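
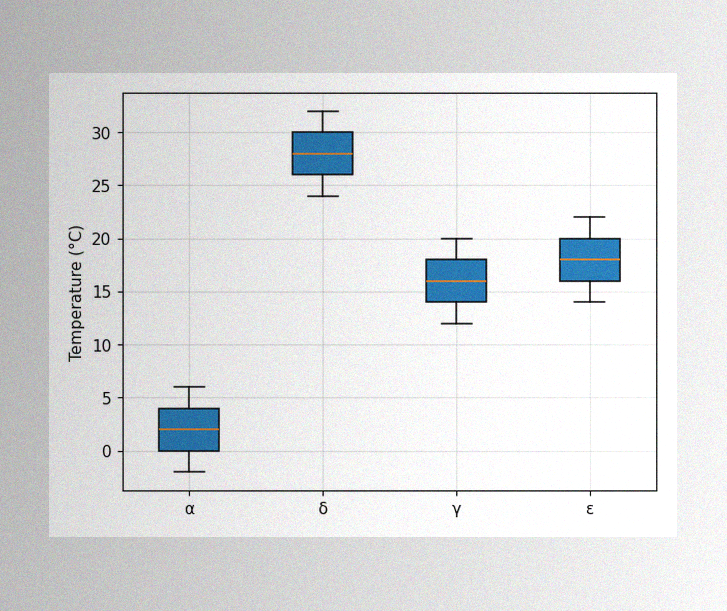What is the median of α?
The image has some photo noise and uneven lighting. The median line in the α box sits at 2°C.

2°C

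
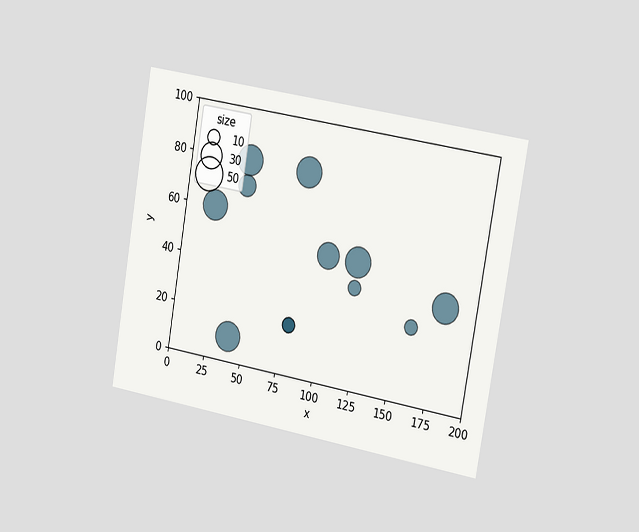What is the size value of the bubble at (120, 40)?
10

The chart is tilted about 10° clockwise and viewed slightly from the right. Matching the bubble at (120, 40) against the size legend gives 10.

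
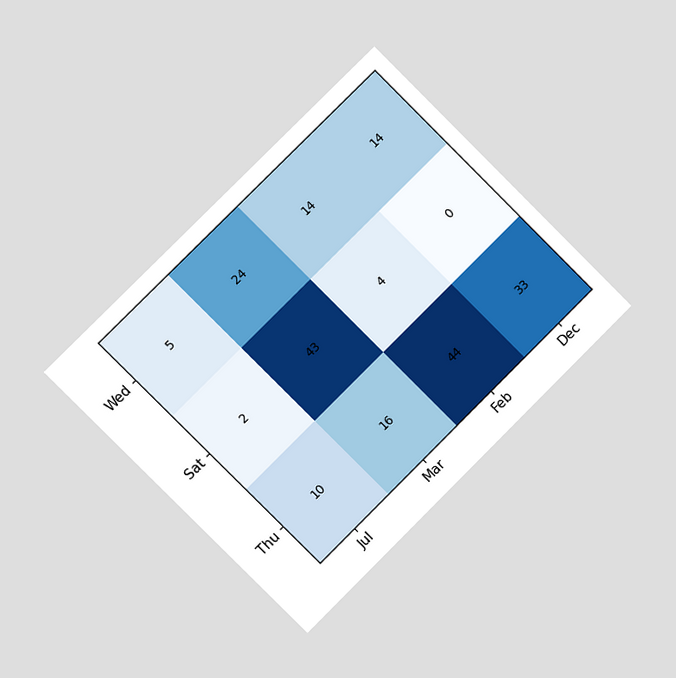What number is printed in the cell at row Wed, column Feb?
14

The chart is tilted about 45° counter-clockwise and viewed at a slight angle. The (Wed, Feb) cell reads 14.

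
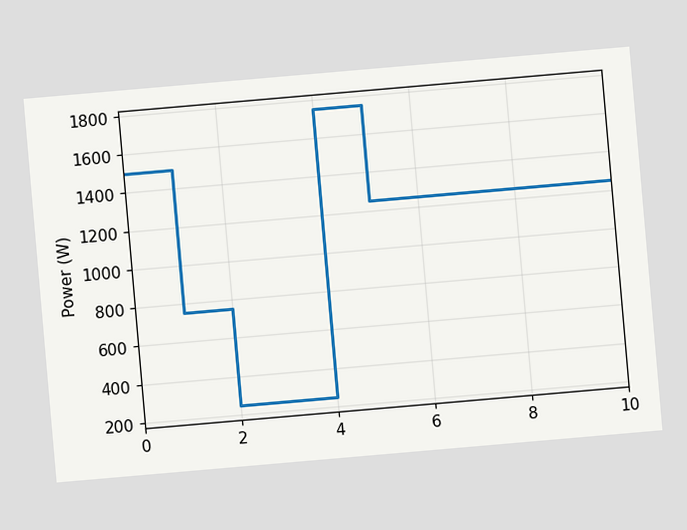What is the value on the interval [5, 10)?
1250W

The chart is tilted about 5° counter-clockwise. On [5, 10) the step sits at 1250W.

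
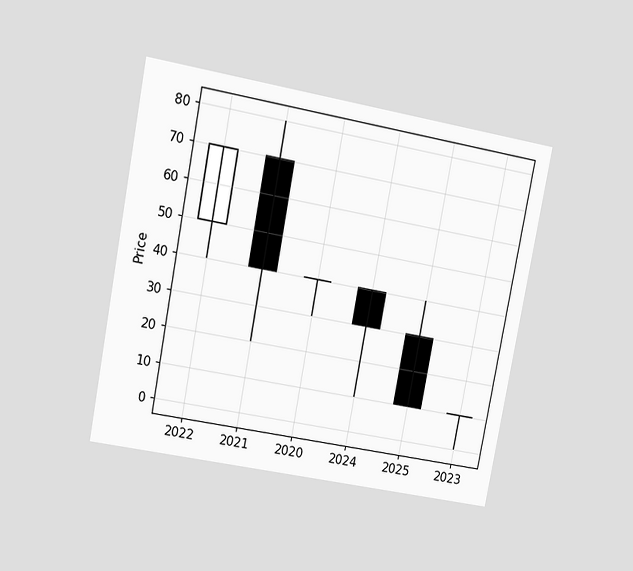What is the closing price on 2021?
The chart is tilted about 11° clockwise and viewed at a slight angle. The 2021 candle closes at 40.

40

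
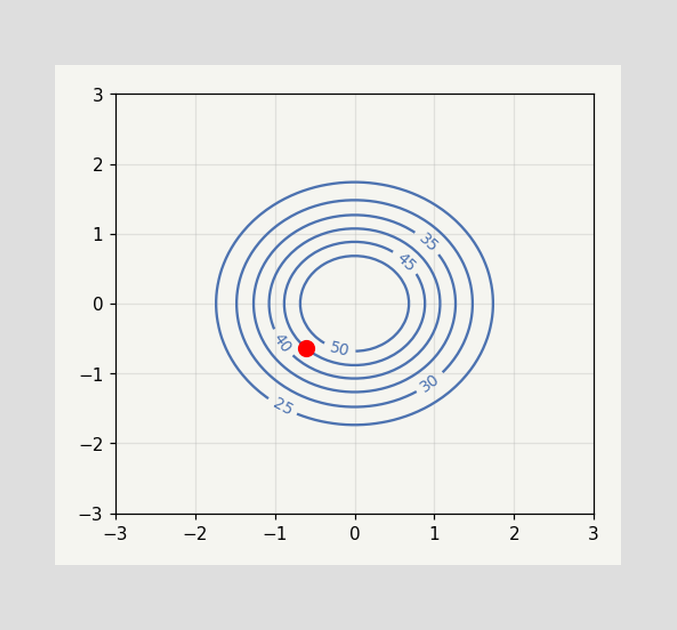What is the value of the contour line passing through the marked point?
The marked point sits on the contour labelled 45.

45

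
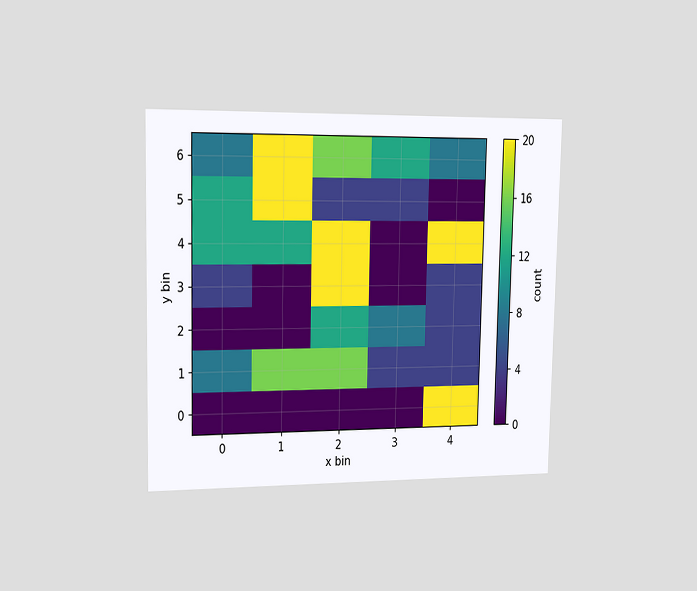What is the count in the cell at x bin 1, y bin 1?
The chart is viewed slightly from the left. Matching the cell (1, 1) against the colorbar gives 16.

16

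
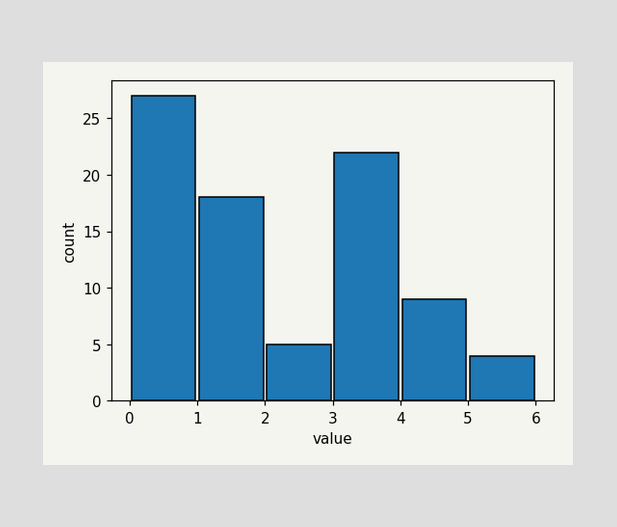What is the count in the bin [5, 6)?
The [5, 6) bin has height 4.

4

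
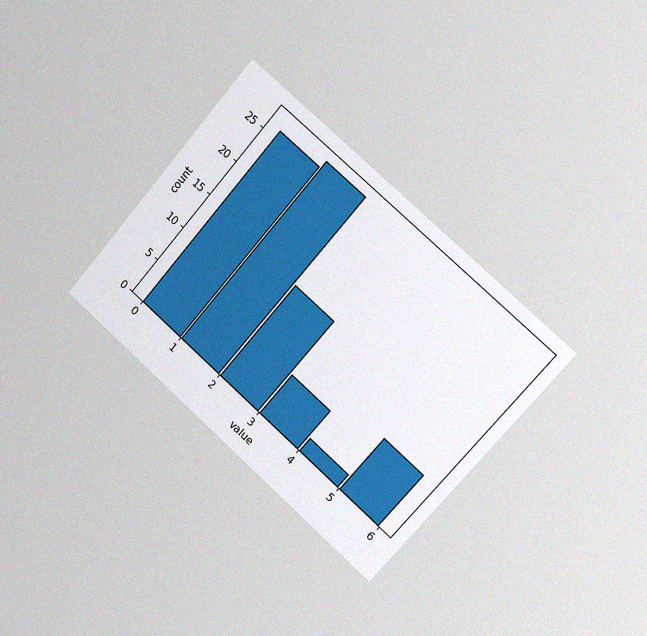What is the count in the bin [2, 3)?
14

The chart is tilted about 41° clockwise and viewed slightly from the right, with some photo noise. The [2, 3) bin has height 14.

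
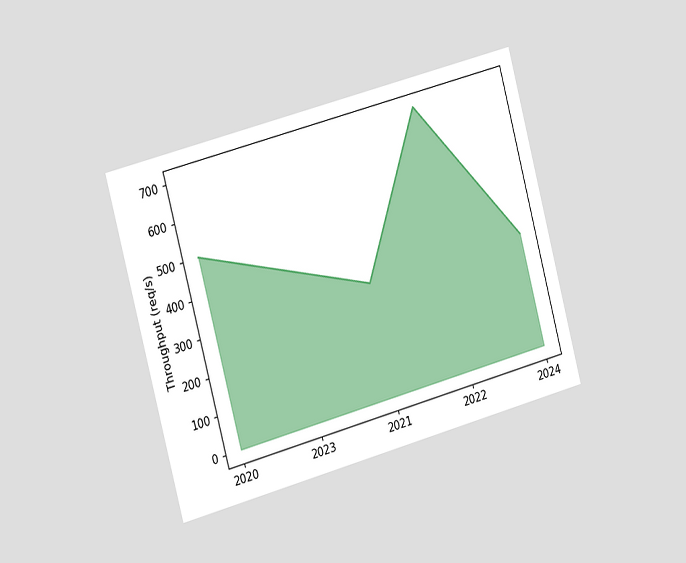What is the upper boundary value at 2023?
400req/s

The chart is tilted about 15° counter-clockwise and viewed slightly from the left. At 2023 the upper boundary is at 400req/s.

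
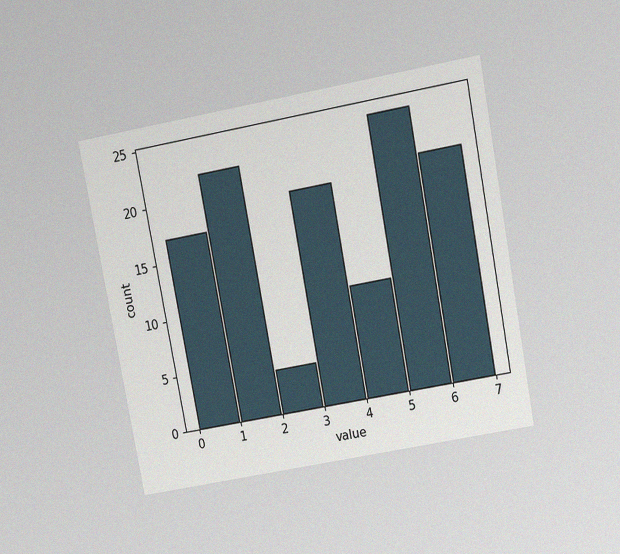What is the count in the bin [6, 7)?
20

The chart is tilted about 11° counter-clockwise and viewed slightly from above, with some photo noise. The [6, 7) bin has height 20.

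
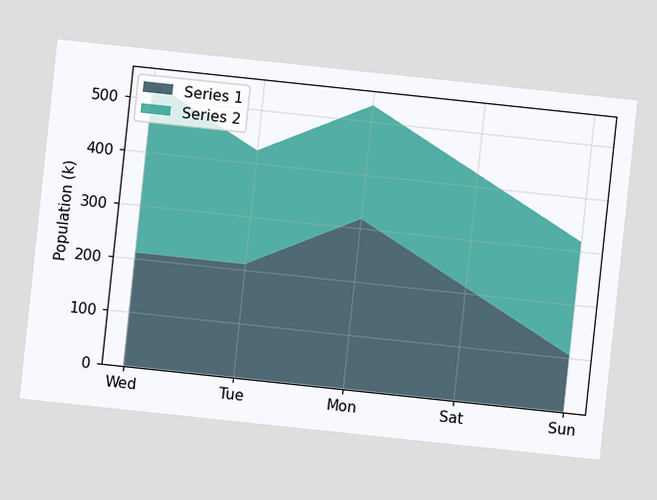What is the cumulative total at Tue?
424k

The chart is tilted about 6° clockwise. The stacked total at Tue reaches 424k.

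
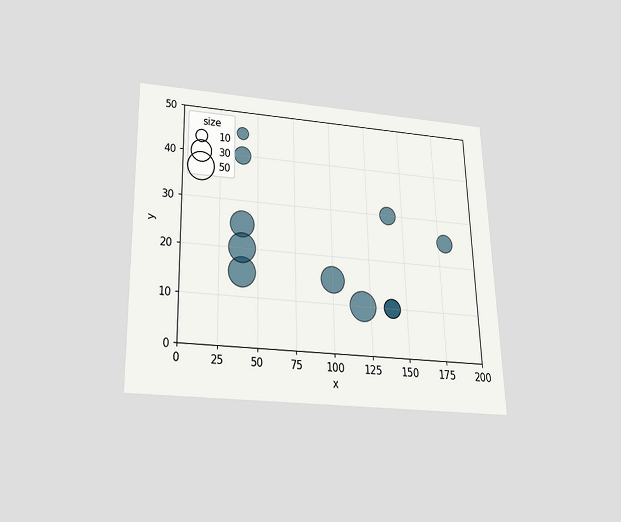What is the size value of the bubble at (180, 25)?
The chart is viewed slightly from below. Matching the bubble at (180, 25) against the size legend gives 20.

20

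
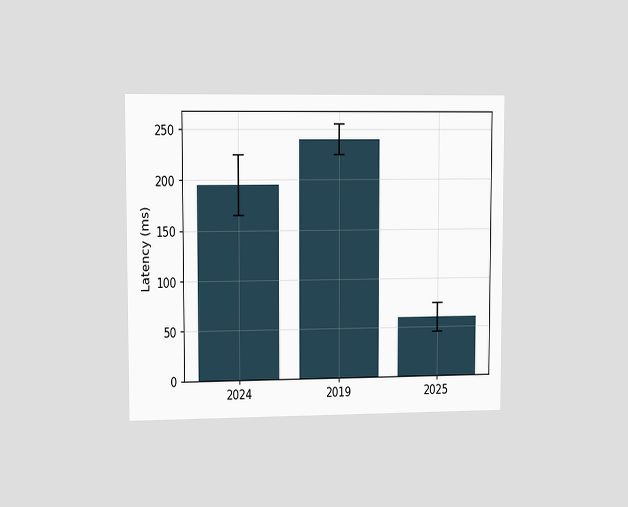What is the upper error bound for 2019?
255ms

The chart is viewed slightly from the left. The 2019 bar's upper whisker reaches 255ms.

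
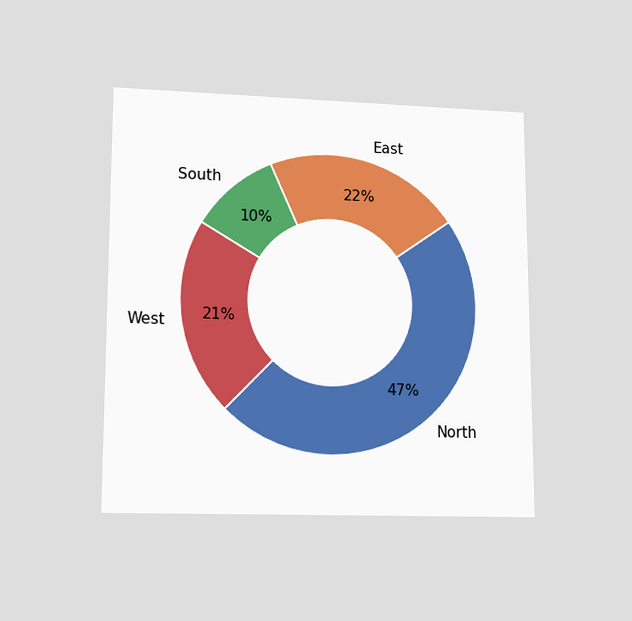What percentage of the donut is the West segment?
The chart is viewed at a slight angle. The West segment takes up 21% of the ring.

21%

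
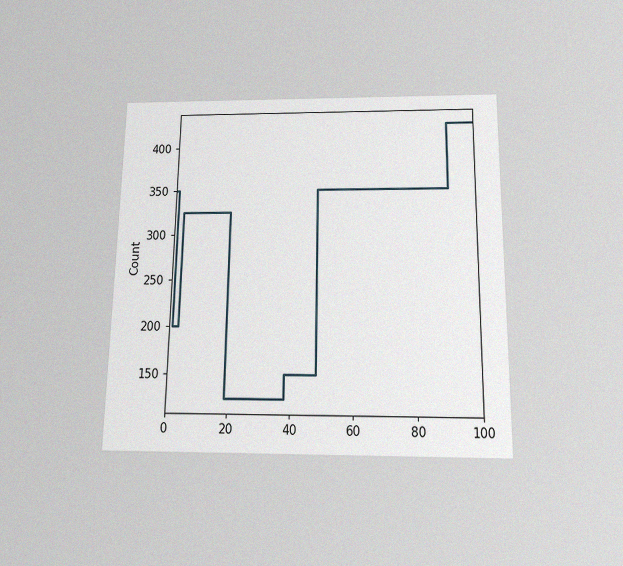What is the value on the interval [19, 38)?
125

The chart is viewed slightly from below, with some photo noise. On [19, 38) the step sits at 125.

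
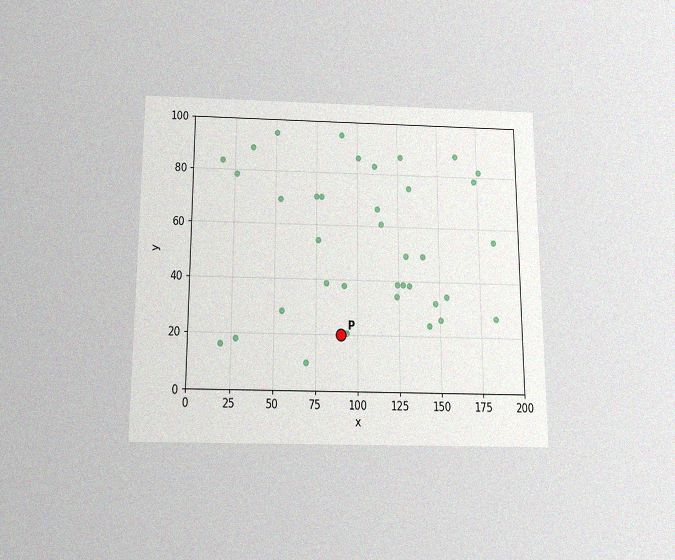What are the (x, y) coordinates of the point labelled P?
The chart is viewed slightly from below, with some photo noise. Following the gridlines from P to each axis, P sits at (90, 20).

(90, 20)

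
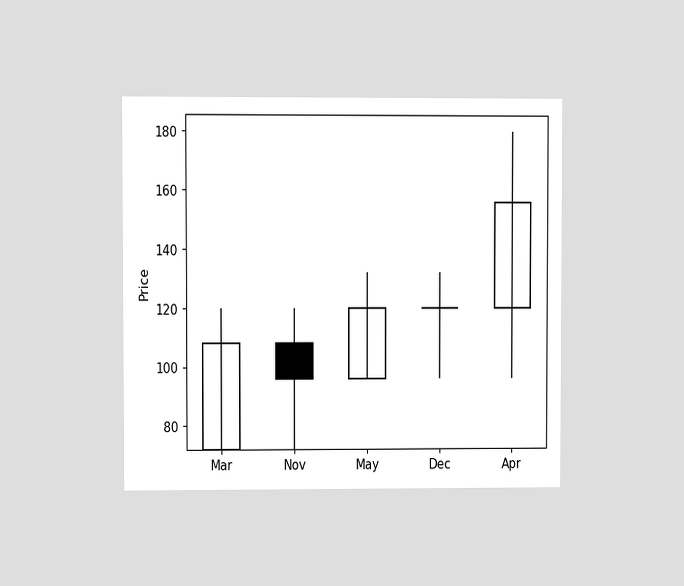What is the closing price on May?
120

The chart is viewed at a slight angle. The May candle closes at 120.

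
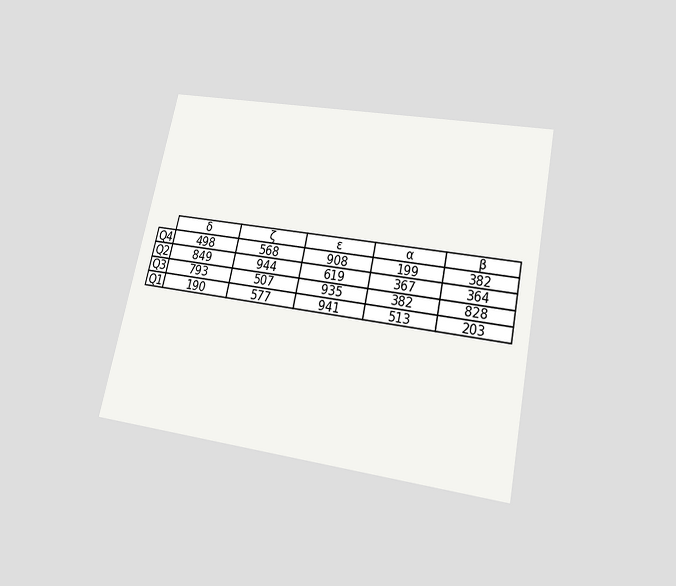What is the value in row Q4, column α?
199

The chart is tilted about 12° clockwise and viewed slightly from below. The (Q4, α) cell reads 199.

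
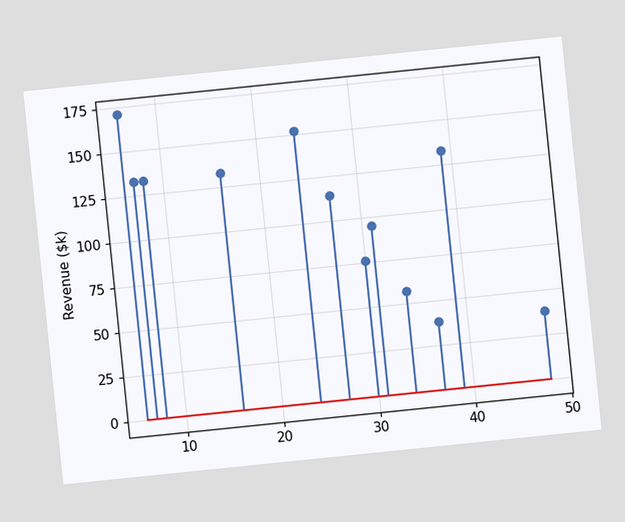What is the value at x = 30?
The chart is tilted about 6° counter-clockwise. The stem at x=30 reaches $76k.

$76k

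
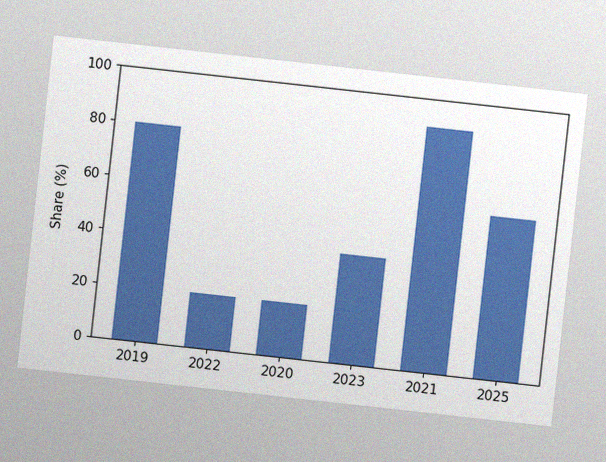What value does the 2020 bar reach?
20%

The chart is tilted about 6° clockwise, with some photo noise. Reading along the chart's y-axis, the 2020 bar reaches 20%.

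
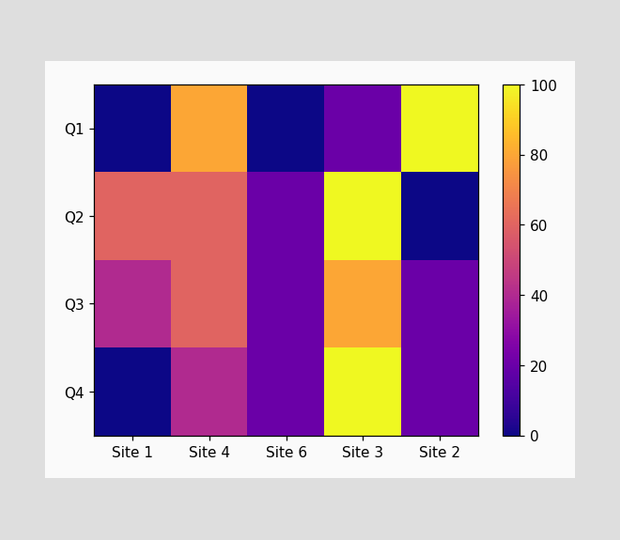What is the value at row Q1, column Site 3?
20

Matching cell (Q1, Site 3) against the colorbar gives 20.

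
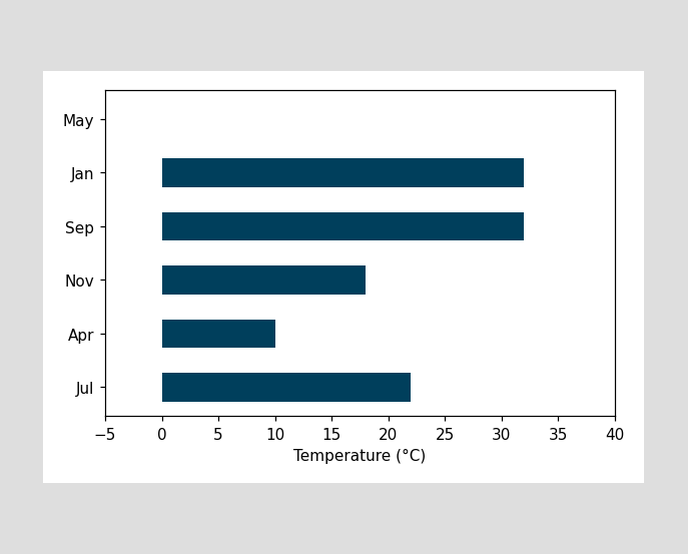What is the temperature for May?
0°C

Reading along the chart's x-axis, the May bar reaches 0°C.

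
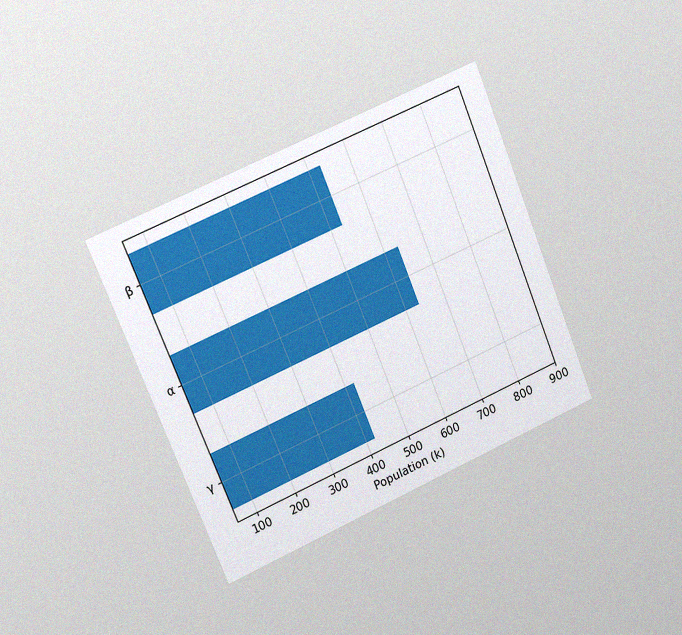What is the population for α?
The chart is tilted about 22° counter-clockwise and viewed slightly from the left, with some photo noise. Reading along the chart's x-axis, the α bar reaches 636k.

636k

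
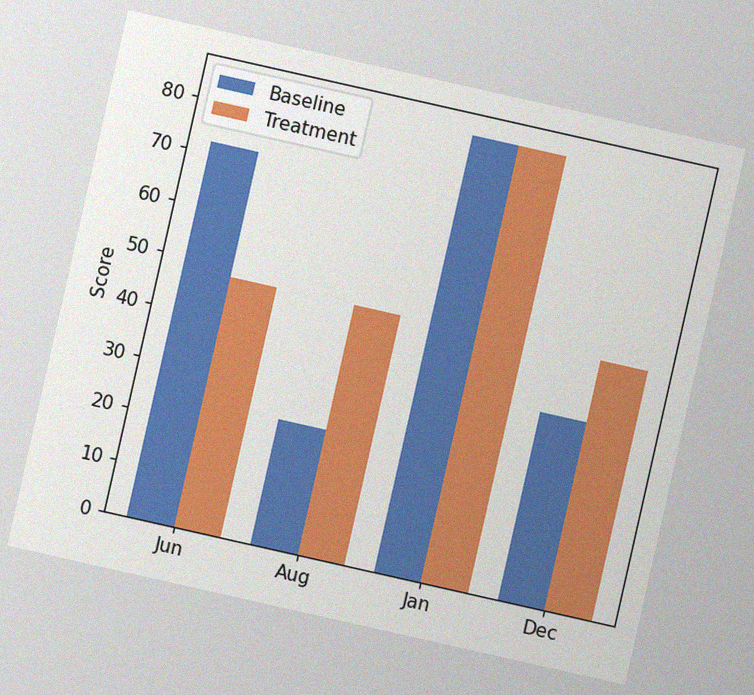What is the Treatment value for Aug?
The chart is tilted about 13° clockwise, with some photo noise. The Treatment bar at Aug reaches 48 on the y-axis.

48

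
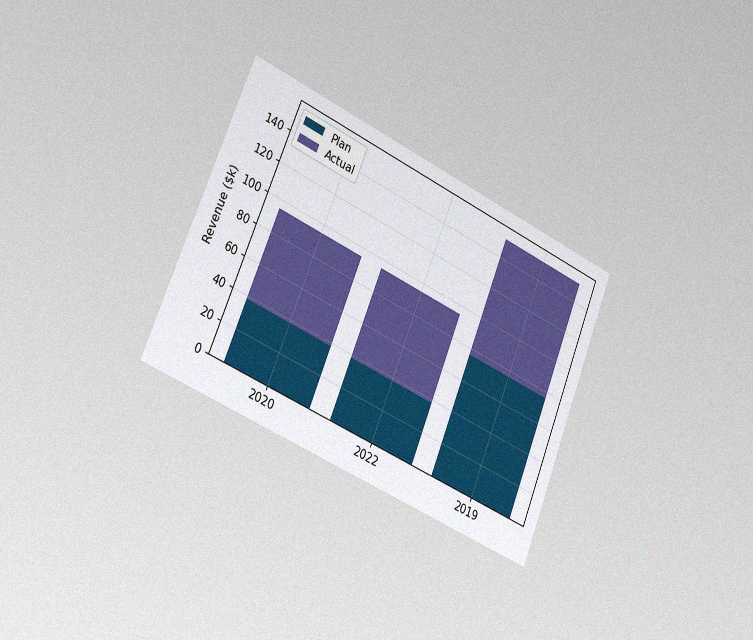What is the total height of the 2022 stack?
$95k

The chart is tilted about 22° clockwise and viewed slightly from the left, with some photo noise. The 2022 stack's top reaches $95k on the y-axis.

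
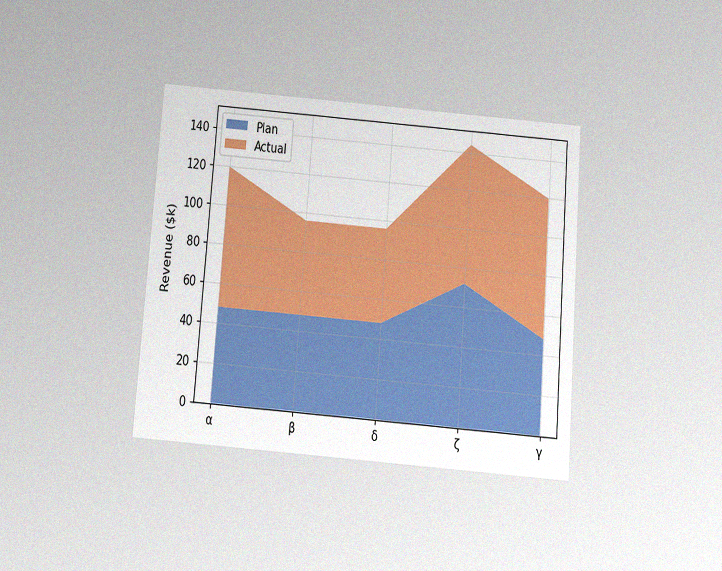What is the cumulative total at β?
The chart is tilted about 4° clockwise and viewed slightly from below, with some photo noise. The stacked total at β reaches $96k.

$96k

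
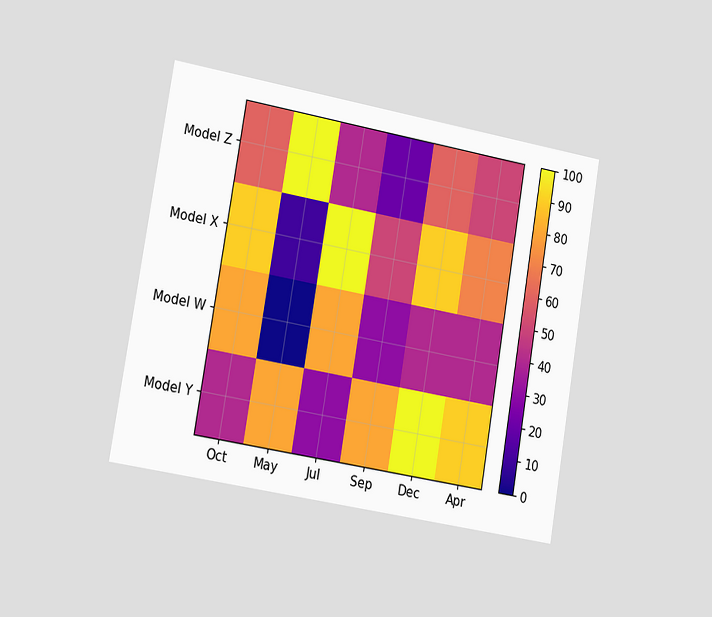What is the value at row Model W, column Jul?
The chart is tilted about 10° clockwise and viewed slightly from the left. Matching cell (Model W, Jul) against the colorbar gives 80.

80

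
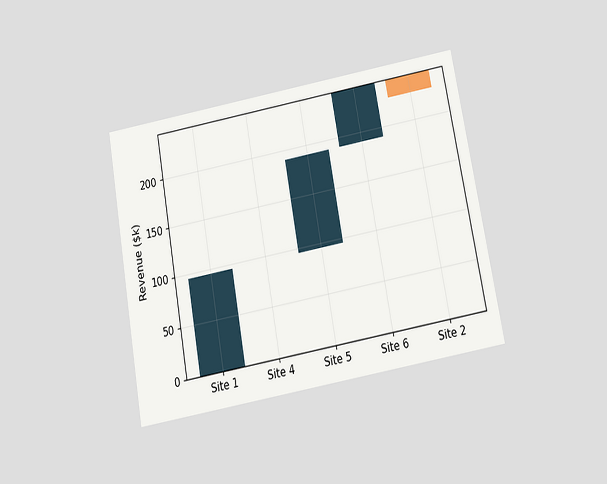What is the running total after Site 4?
The chart is tilted about 10° counter-clockwise and viewed slightly from below. After Site 4 the running total reaches $95k.

$95k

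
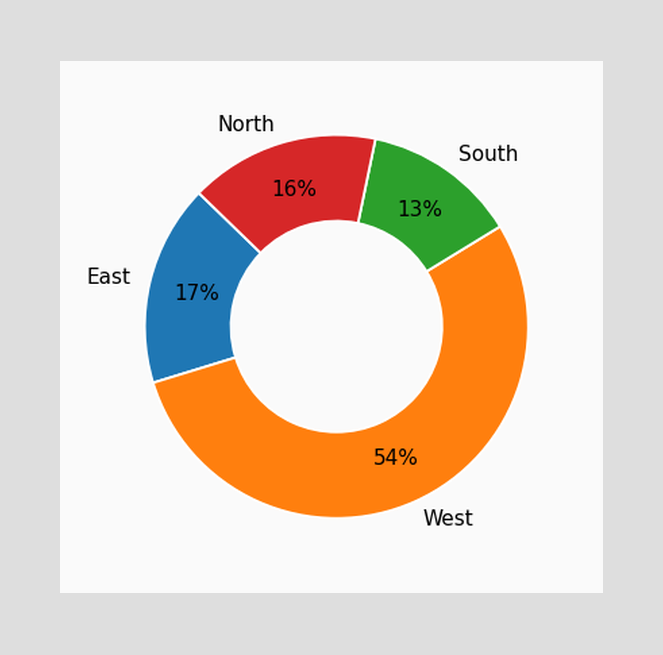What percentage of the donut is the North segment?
The North segment takes up 16% of the ring.

16%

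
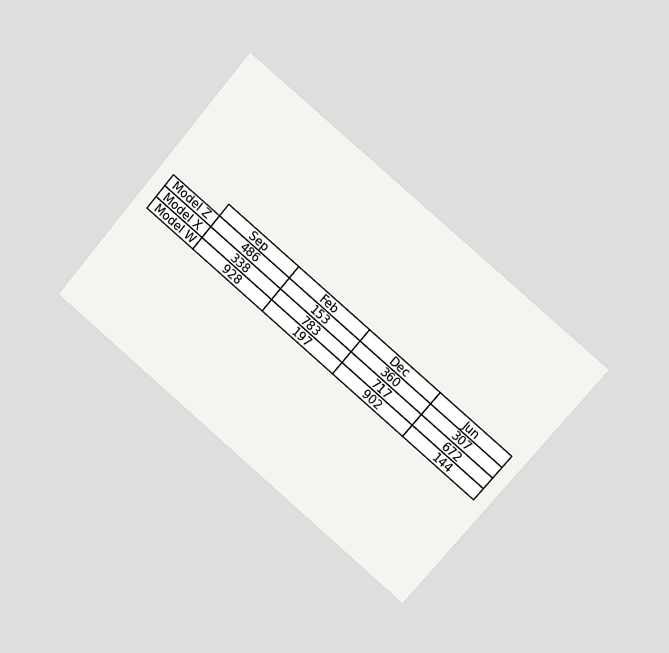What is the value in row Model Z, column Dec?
360

The chart is tilted about 40° clockwise and viewed slightly from the right. The (Model Z, Dec) cell reads 360.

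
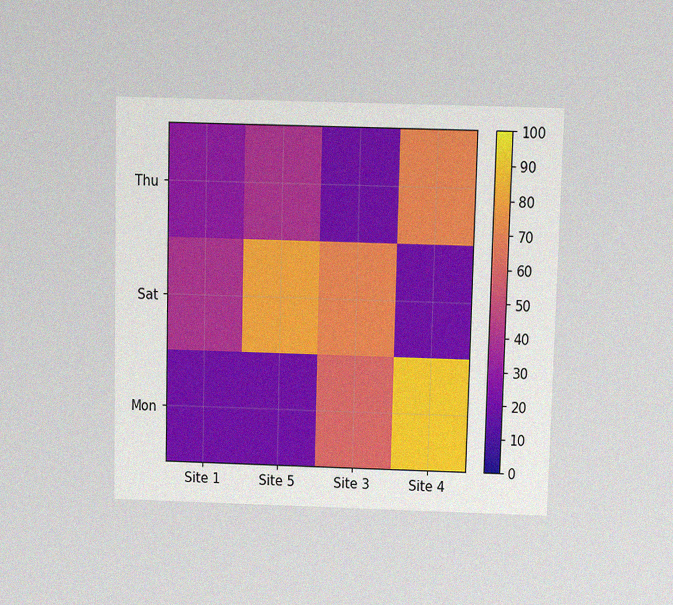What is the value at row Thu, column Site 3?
20

The chart is viewed slightly from above, with some photo noise. Matching cell (Thu, Site 3) against the colorbar gives 20.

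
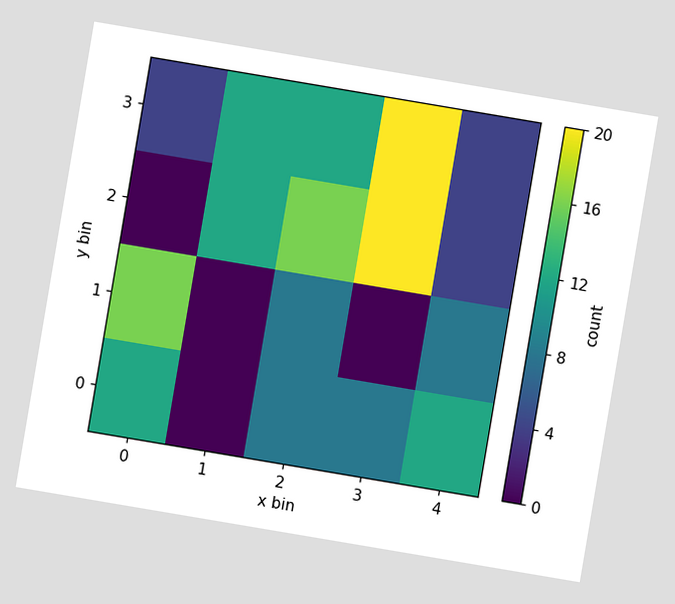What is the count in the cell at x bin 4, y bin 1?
8

The chart is tilted about 10° clockwise. Matching the cell (4, 1) against the colorbar gives 8.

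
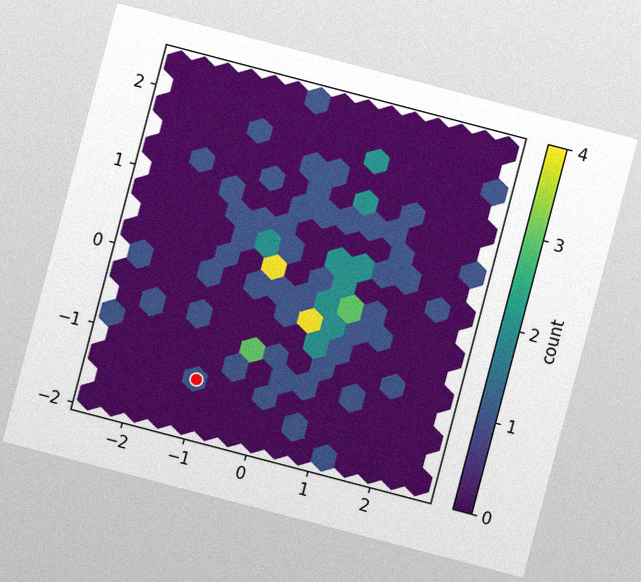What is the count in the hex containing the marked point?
The chart is tilted about 15° clockwise, with some photo noise. The marked hex reads 1 on the colorbar.

1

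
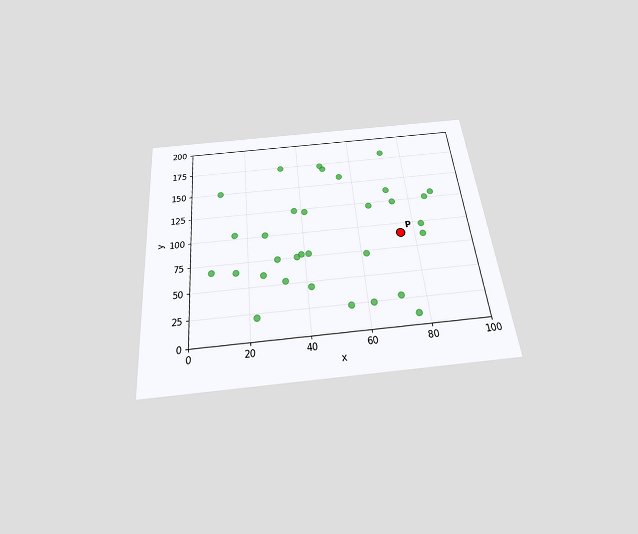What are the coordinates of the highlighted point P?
(75, 90)

The chart is tilted about 6° counter-clockwise and viewed slightly from below. Following the gridlines from P to each axis, P sits at (75, 90).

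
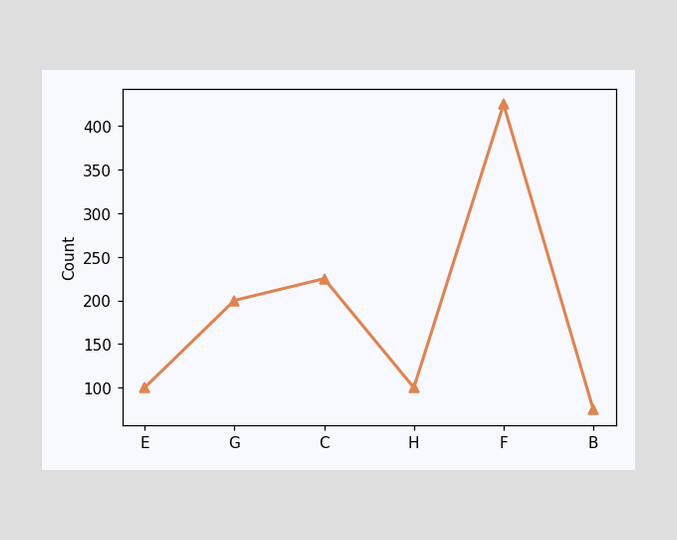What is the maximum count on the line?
425

The highest point is at F, and reading across to the y-axis gives 425.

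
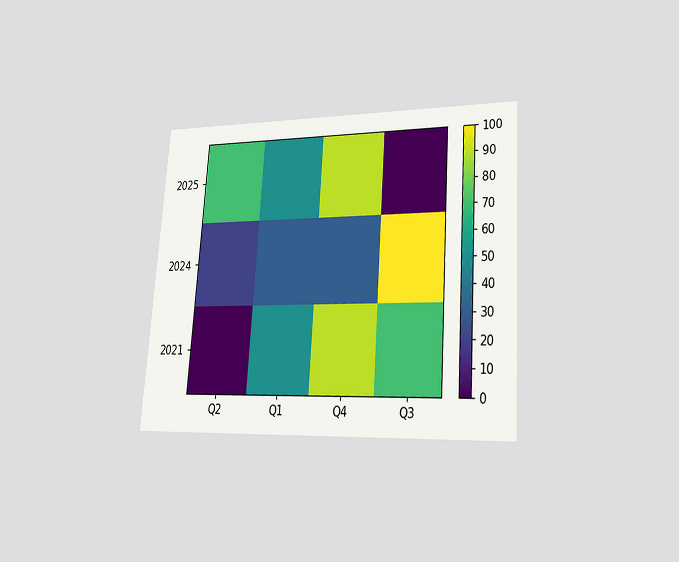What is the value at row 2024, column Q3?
100

The chart is tilted about 4° clockwise and viewed at a slight angle. Matching cell (2024, Q3) against the colorbar gives 100.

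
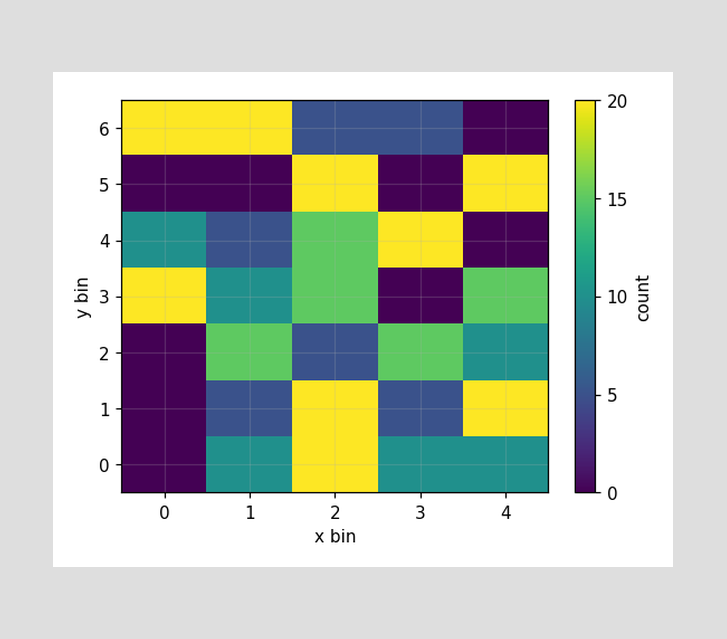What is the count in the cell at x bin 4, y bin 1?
Matching the cell (4, 1) against the colorbar gives 20.

20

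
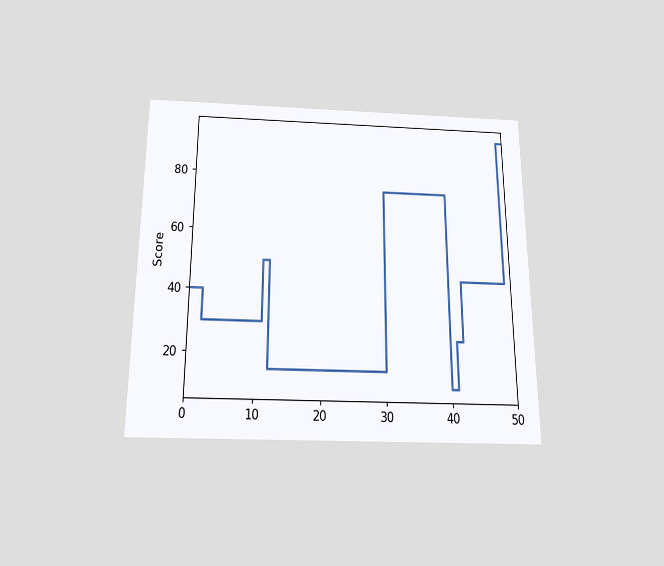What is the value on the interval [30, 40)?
The chart is viewed slightly from below. On [30, 40) the step sits at 75.

75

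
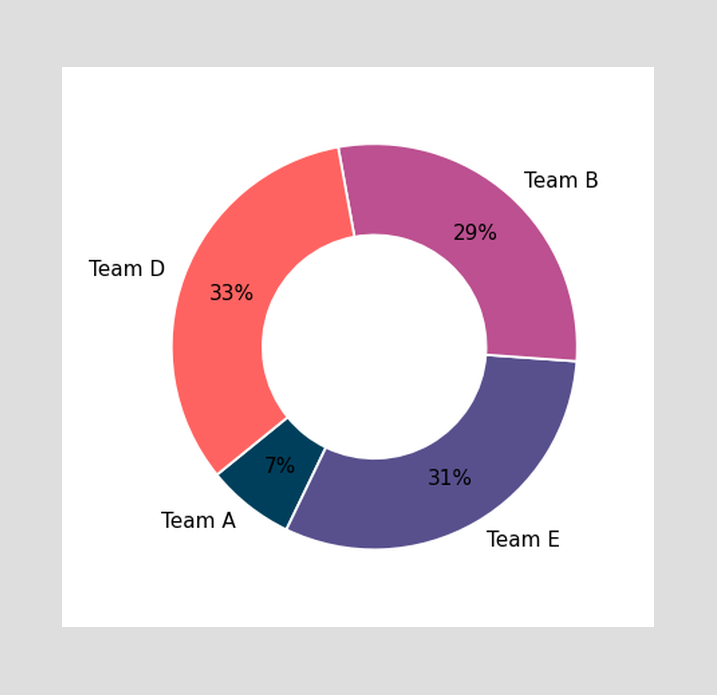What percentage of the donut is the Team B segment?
29%

The Team B segment takes up 29% of the ring.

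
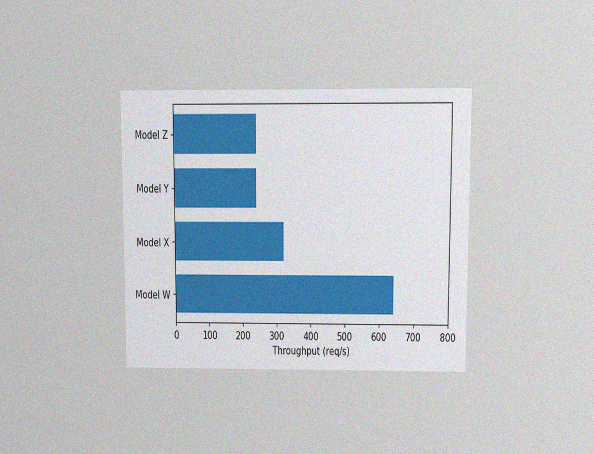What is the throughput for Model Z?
240req/s

The chart is viewed at a slight angle, with some photo noise. Reading along the chart's x-axis, the Model Z bar reaches 240req/s.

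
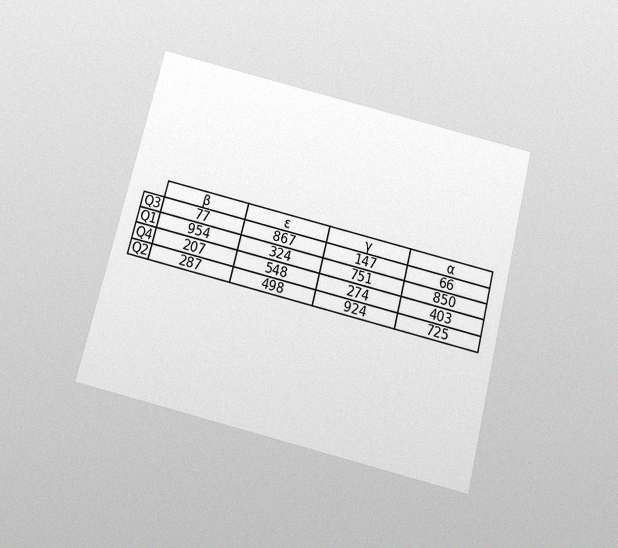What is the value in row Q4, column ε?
The chart is tilted about 14° clockwise and viewed slightly from below, with some photo noise. The (Q4, ε) cell reads 548.

548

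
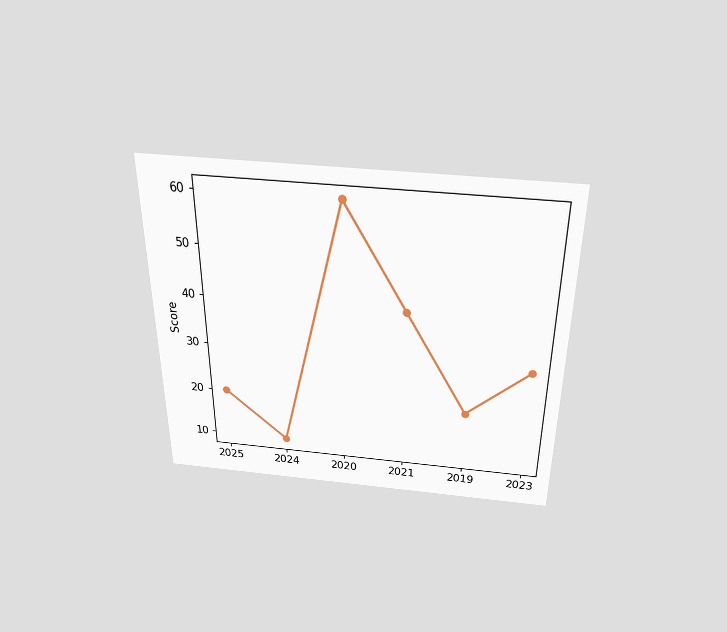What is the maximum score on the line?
60

The chart is viewed slightly from above. The highest point is at 2020, and reading across to the y-axis gives 60.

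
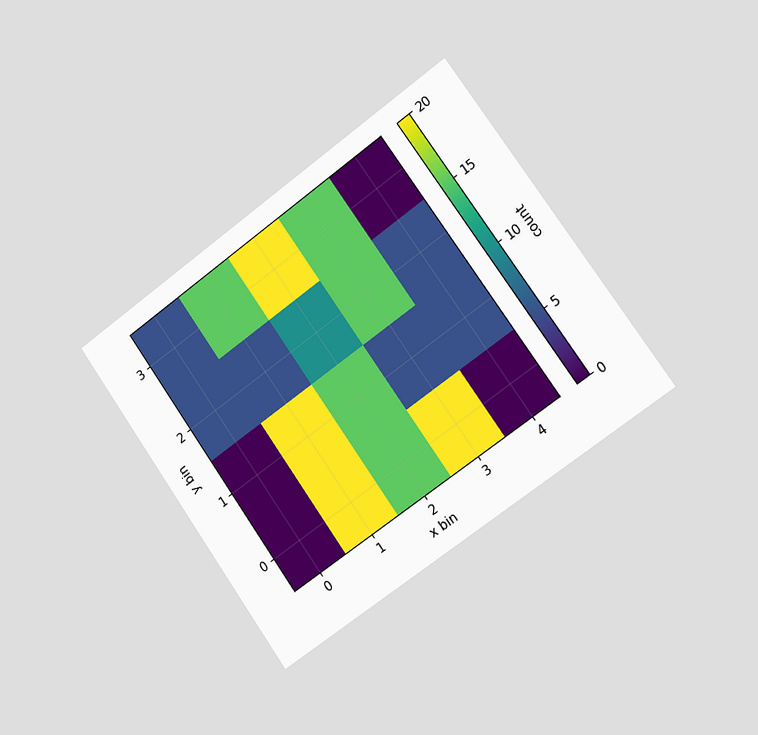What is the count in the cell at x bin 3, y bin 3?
15

The chart is tilted about 35° counter-clockwise and viewed slightly from the right. Matching the cell (3, 3) against the colorbar gives 15.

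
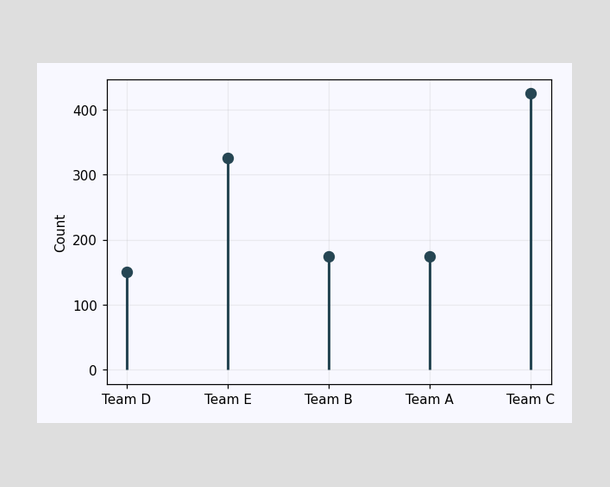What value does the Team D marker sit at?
150

The Team D marker sits at 150.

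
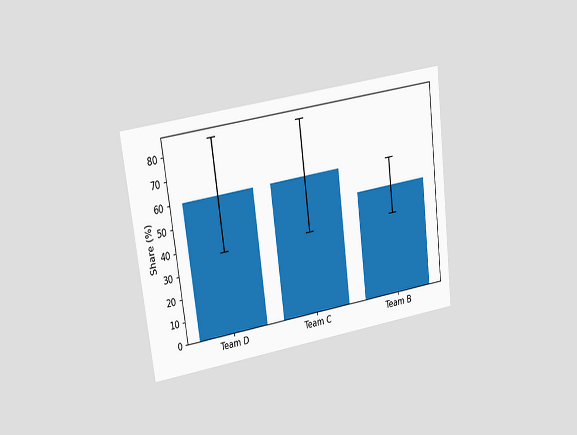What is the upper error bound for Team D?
84%

The chart is tilted about 7° counter-clockwise and viewed at a slight angle. The Team D bar's upper whisker reaches 84%.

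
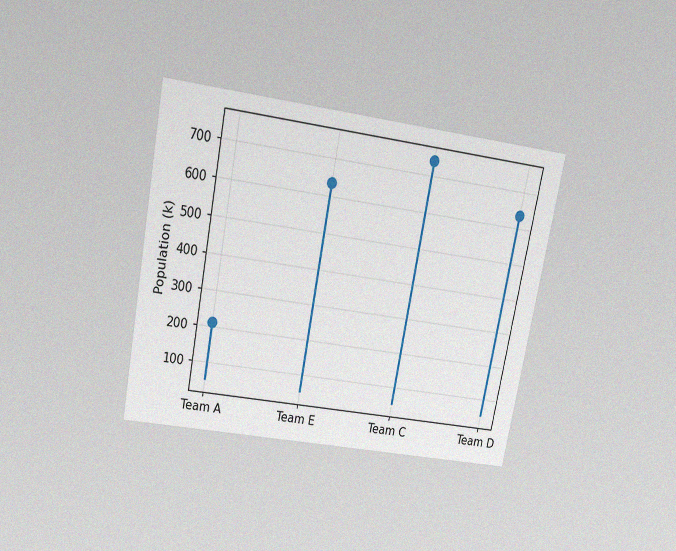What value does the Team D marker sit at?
636k

The chart is tilted about 11° clockwise and viewed slightly from above, with some photo noise. The Team D marker sits at 636k.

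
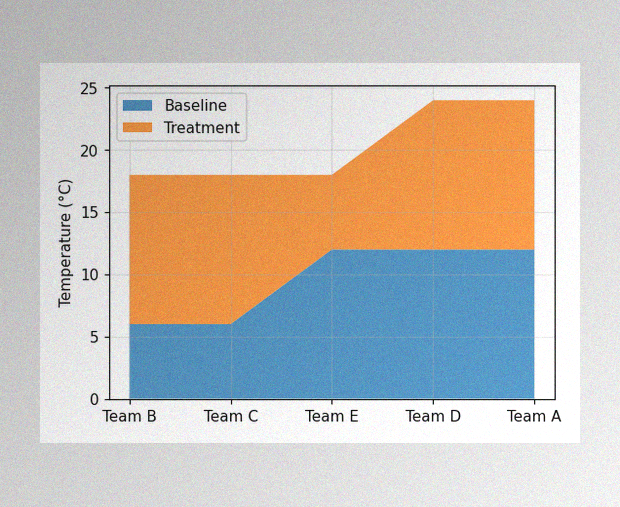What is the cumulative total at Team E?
18°C

The image has some photo noise and uneven lighting. The stacked total at Team E reaches 18°C.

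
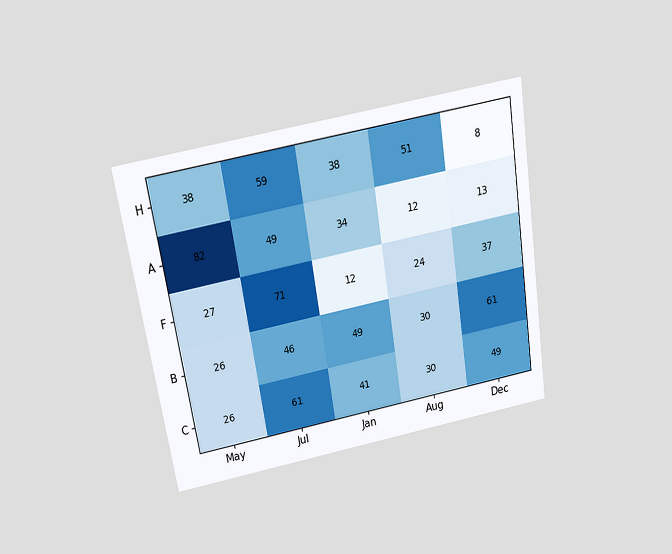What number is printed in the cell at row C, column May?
The chart is tilted about 9° counter-clockwise and viewed slightly from above. The (C, May) cell reads 26.

26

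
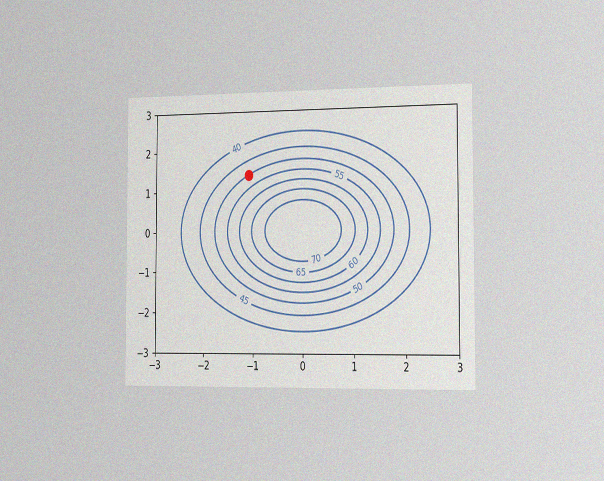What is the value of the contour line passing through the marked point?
50

The chart is viewed slightly from the right, with some photo noise. The marked point sits on the contour labelled 50.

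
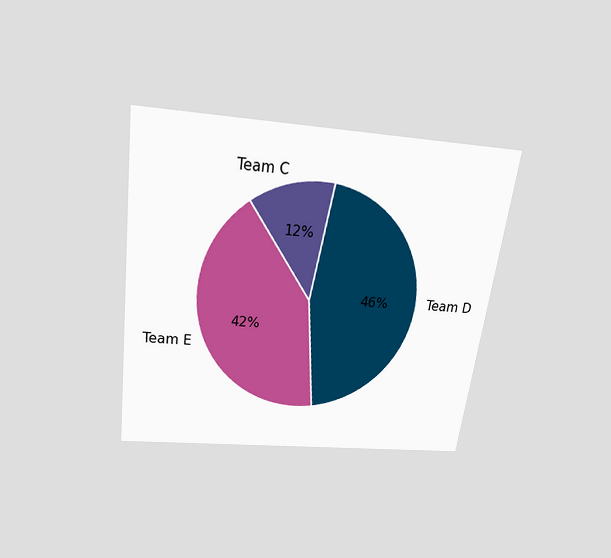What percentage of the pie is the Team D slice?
The chart is tilted about 8° clockwise and viewed slightly from above. The Team D slice takes up 46% of the pie.

46%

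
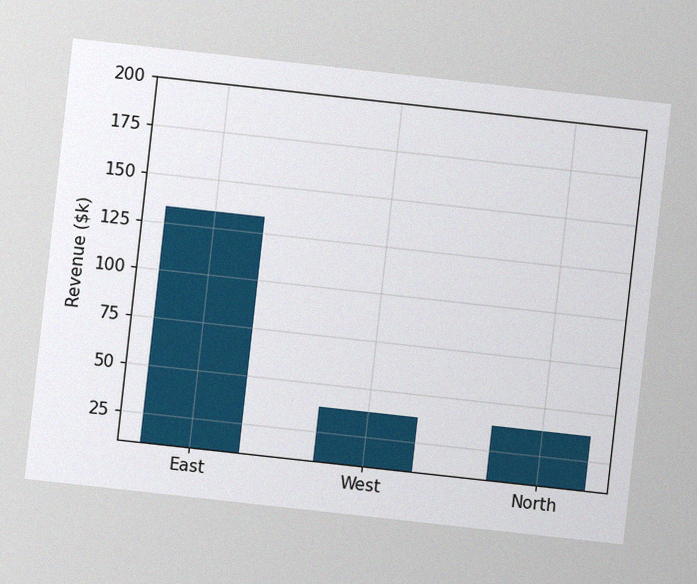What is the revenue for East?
$133k

The chart is tilted about 6° clockwise, with some photo noise. Reading along the chart's y-axis, the East bar reaches $133k.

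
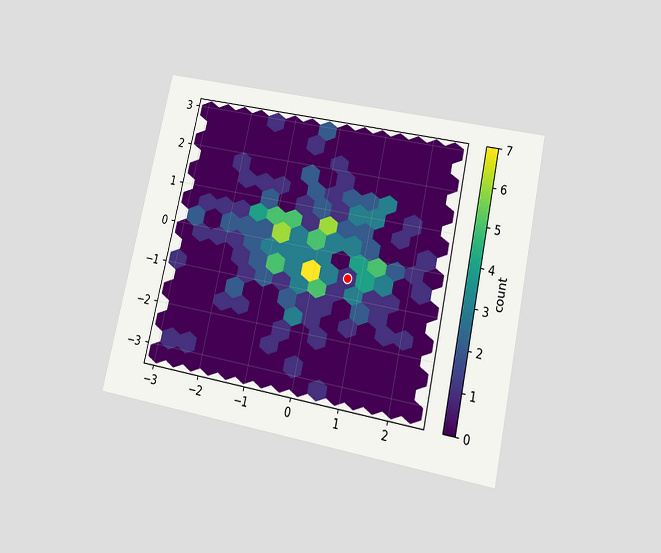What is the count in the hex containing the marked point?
1

The chart is tilted about 12° clockwise and viewed slightly from below. The marked hex reads 1 on the colorbar.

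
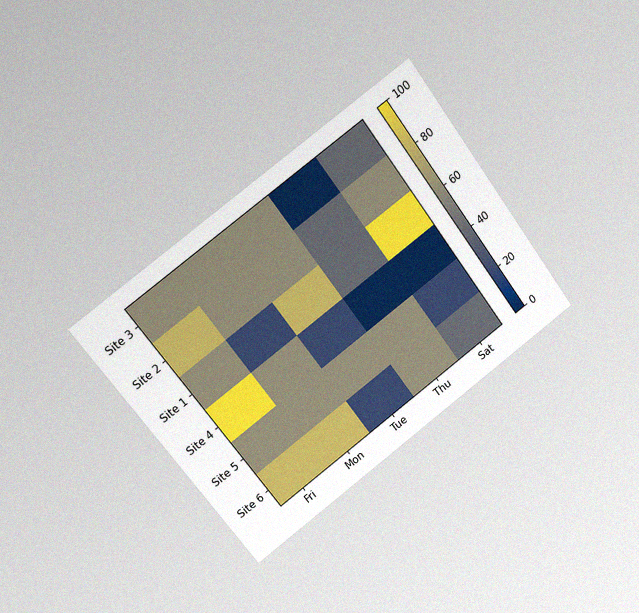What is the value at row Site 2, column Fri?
The chart is tilted about 37° counter-clockwise and viewed at a slight angle, with some photo noise. Matching cell (Site 2, Fri) against the colorbar gives 80.

80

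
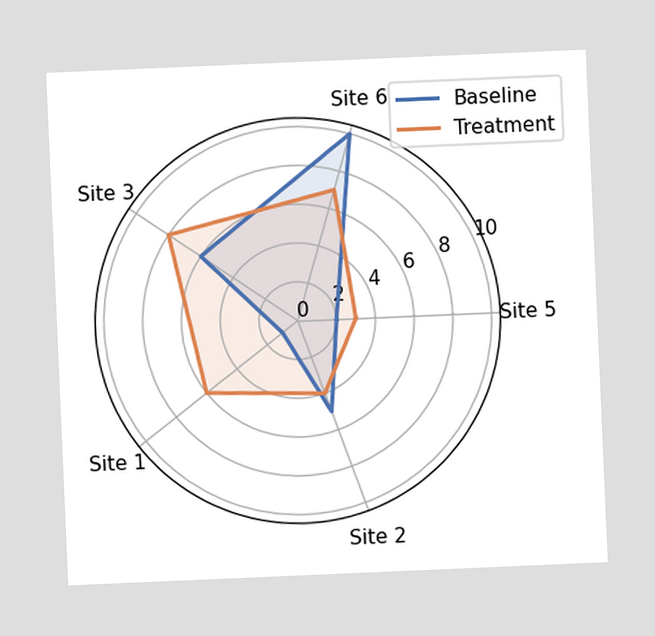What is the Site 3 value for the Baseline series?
The chart is tilted about 2° counter-clockwise. On the Site 3 axis, Baseline reaches 6.

6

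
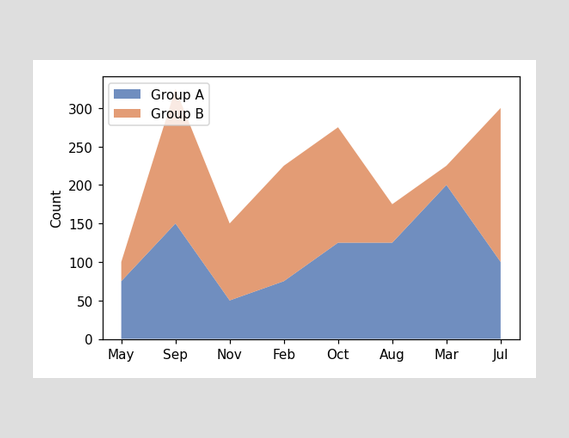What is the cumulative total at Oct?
The stacked total at Oct reaches 275.

275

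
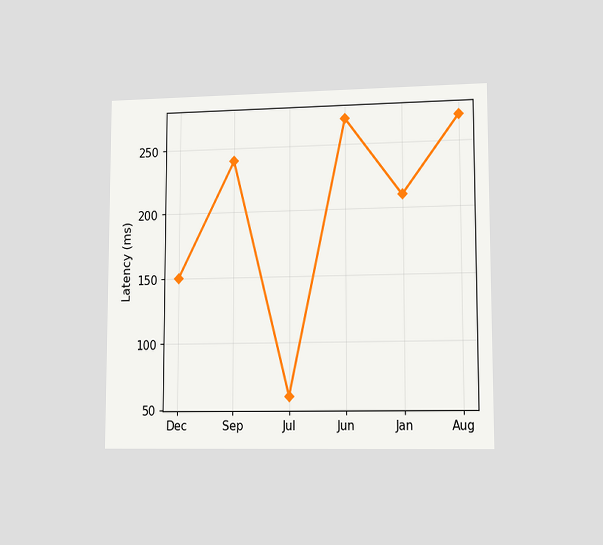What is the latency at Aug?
270ms

The chart is viewed slightly from the right. At Aug, the line is at 270ms.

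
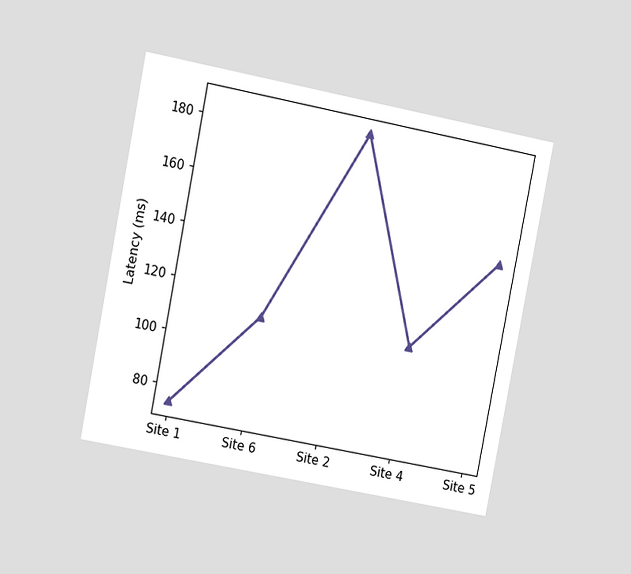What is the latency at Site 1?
The chart is tilted about 11° clockwise and viewed slightly from the left. At Site 1, the line is at 74ms.

74ms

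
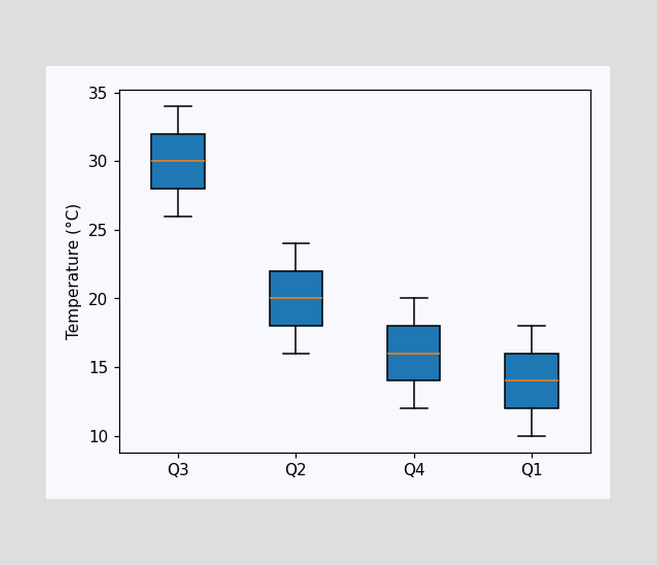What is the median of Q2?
The median line in the Q2 box sits at 20°C.

20°C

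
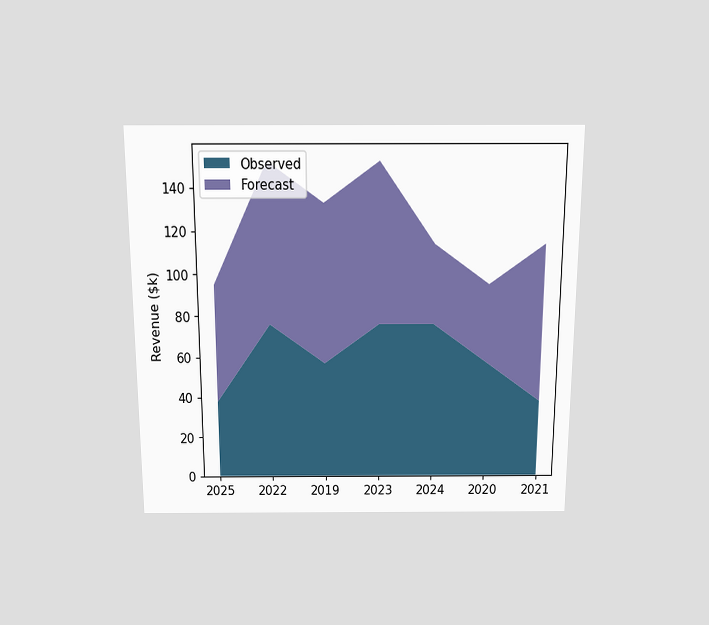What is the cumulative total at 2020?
$95k

The chart is viewed slightly from above. The stacked total at 2020 reaches $95k.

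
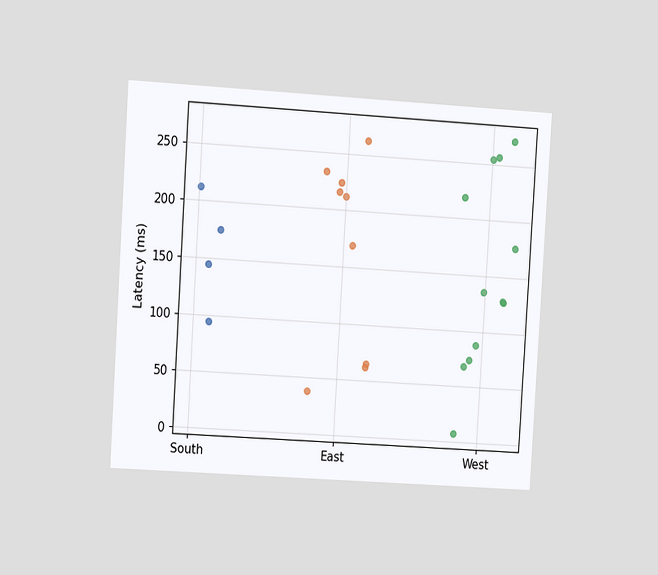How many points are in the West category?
The chart is tilted about 4° clockwise and viewed slightly from the left. Counting the markers in the West column gives 12.

12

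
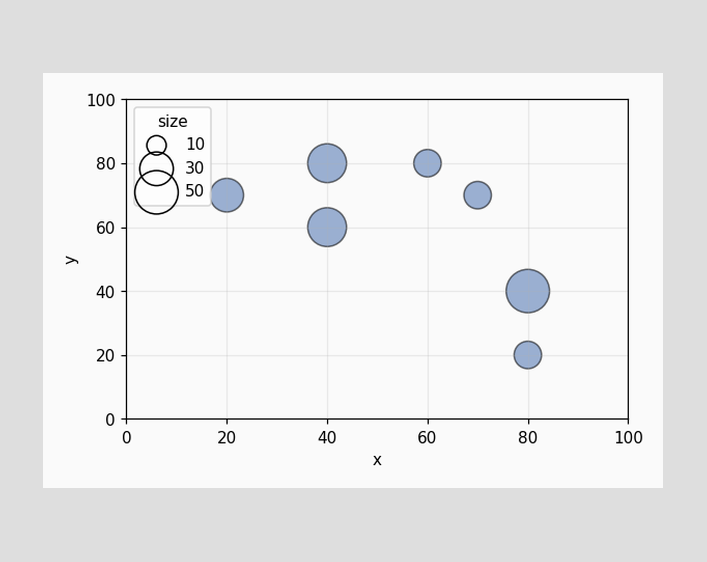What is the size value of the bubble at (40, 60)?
Matching the bubble at (40, 60) against the size legend gives 40.

40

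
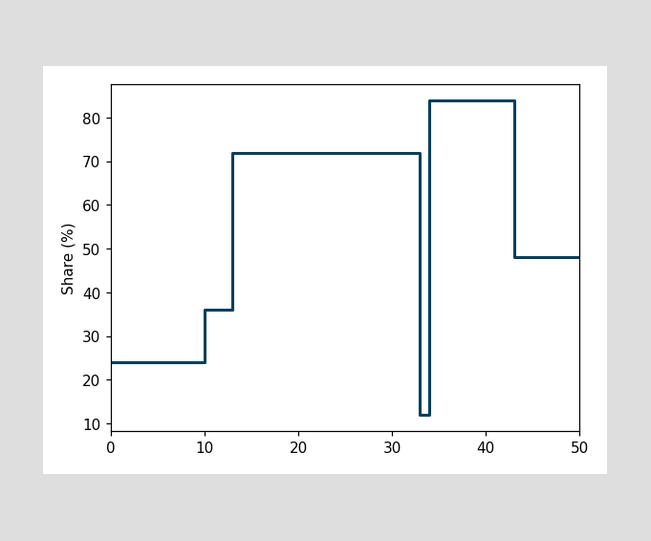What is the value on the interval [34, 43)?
On [34, 43) the step sits at 84%.

84%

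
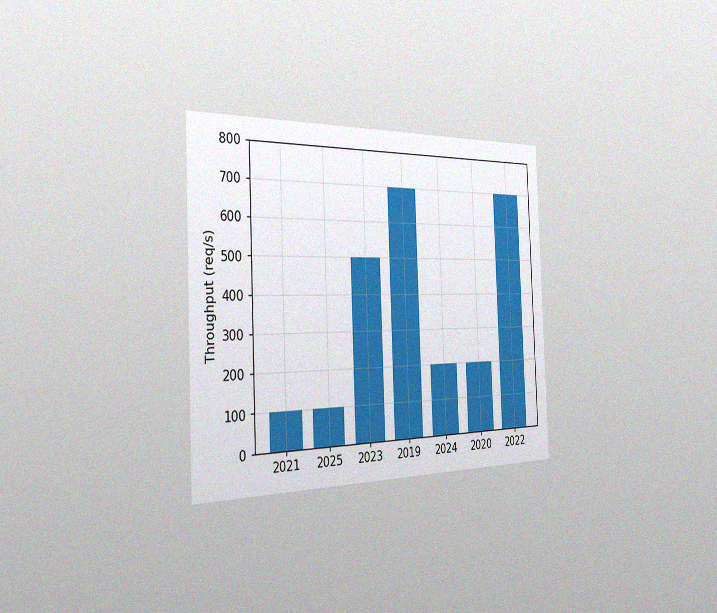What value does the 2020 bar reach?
200req/s

The chart is tilted about 2° counter-clockwise and viewed slightly from the left, with some photo noise. Reading along the chart's y-axis, the 2020 bar reaches 200req/s.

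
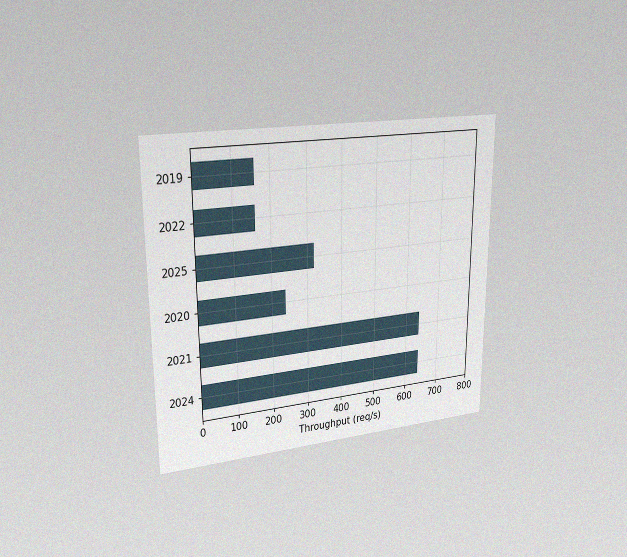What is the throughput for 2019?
160req/s

The chart is viewed slightly from the left, with some photo noise. Reading along the chart's x-axis, the 2019 bar reaches 160req/s.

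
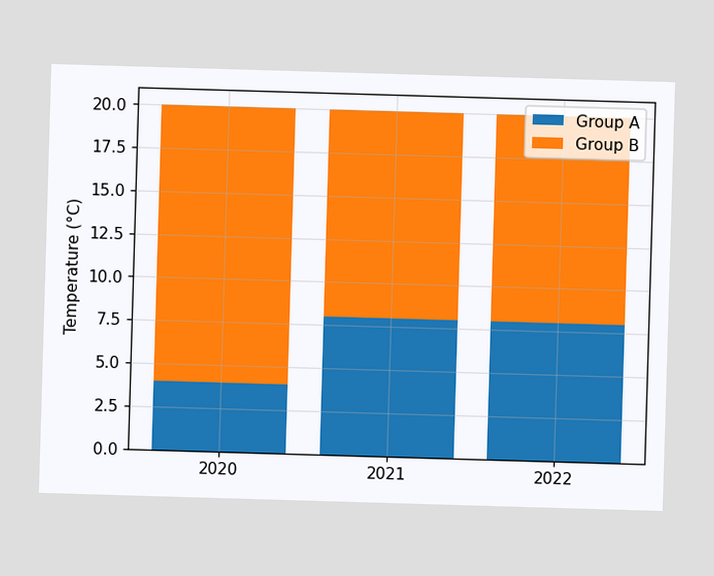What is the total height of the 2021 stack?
The 2021 stack's top reaches 20°C on the y-axis.

20°C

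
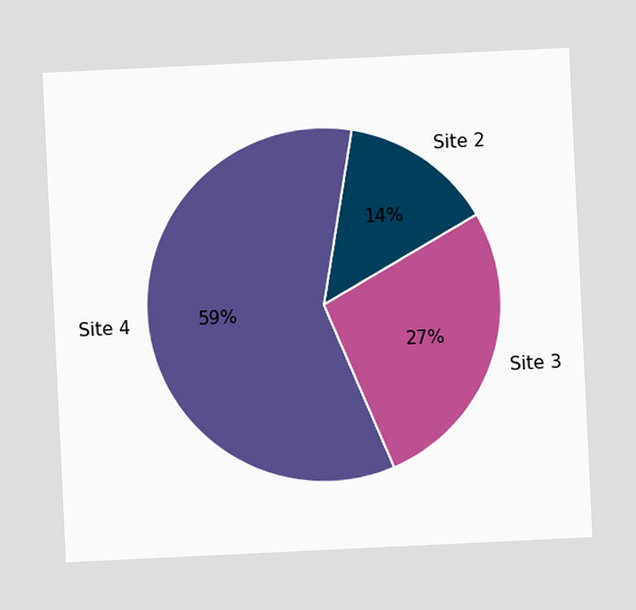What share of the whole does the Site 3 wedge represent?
The chart is tilted about 3° counter-clockwise. The Site 3 slice takes up 27% of the pie.

27%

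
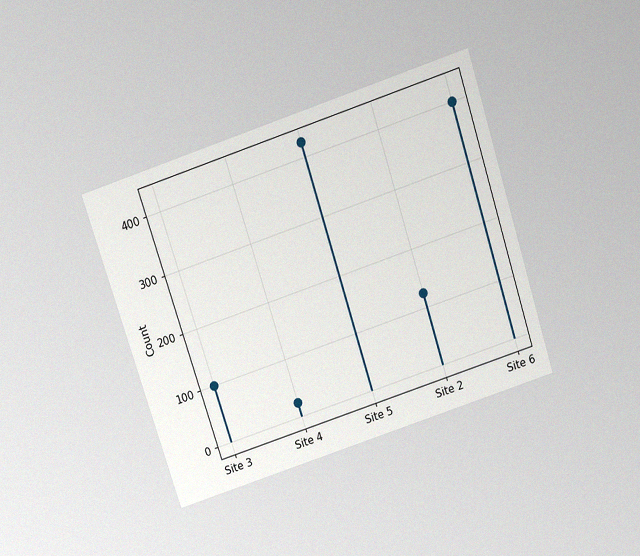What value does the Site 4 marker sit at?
25

The chart is tilted about 18° counter-clockwise and viewed slightly from above, with some photo noise. The Site 4 marker sits at 25.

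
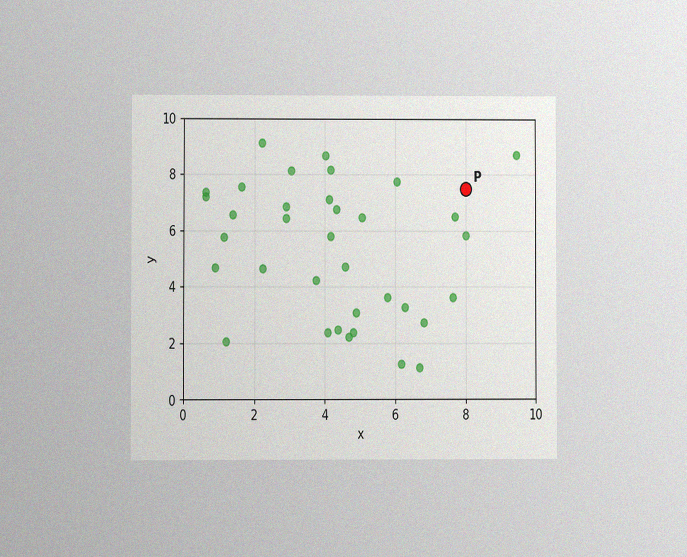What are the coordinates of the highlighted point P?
(8, 7.5)

The chart is viewed at a slight angle, with some photo noise. Following the gridlines from P to each axis, P sits at (8, 7.5).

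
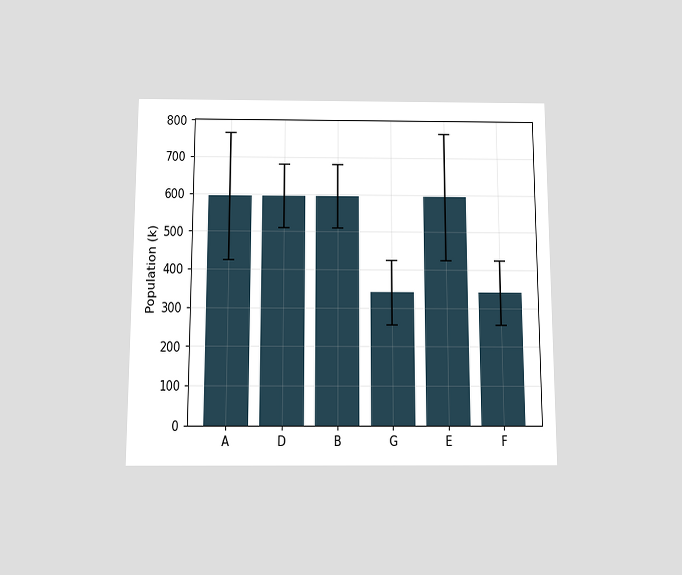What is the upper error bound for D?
The chart is viewed slightly from below. The D bar's upper whisker reaches 680k.

680k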